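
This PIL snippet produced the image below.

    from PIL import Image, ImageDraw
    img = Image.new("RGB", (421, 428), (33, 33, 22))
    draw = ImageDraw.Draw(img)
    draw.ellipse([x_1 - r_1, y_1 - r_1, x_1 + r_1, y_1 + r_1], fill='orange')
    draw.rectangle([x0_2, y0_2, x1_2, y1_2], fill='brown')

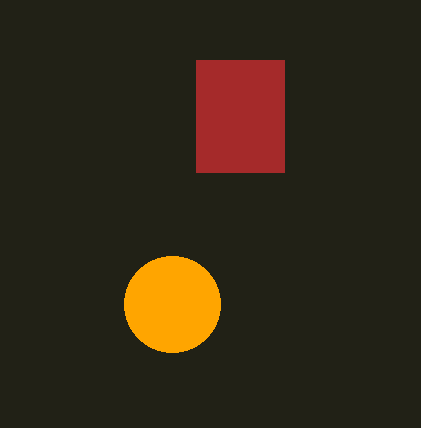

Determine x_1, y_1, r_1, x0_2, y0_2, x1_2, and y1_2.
x_1 = 172, y_1 = 304, r_1 = 48, x0_2 = 196, y0_2 = 60, x1_2 = 284, y1_2 = 172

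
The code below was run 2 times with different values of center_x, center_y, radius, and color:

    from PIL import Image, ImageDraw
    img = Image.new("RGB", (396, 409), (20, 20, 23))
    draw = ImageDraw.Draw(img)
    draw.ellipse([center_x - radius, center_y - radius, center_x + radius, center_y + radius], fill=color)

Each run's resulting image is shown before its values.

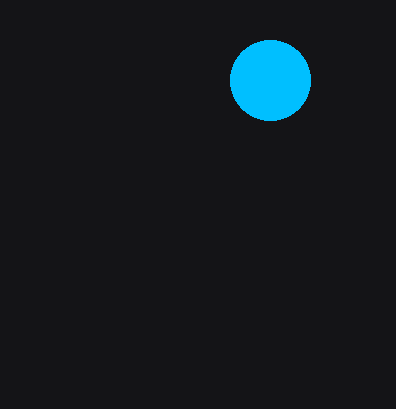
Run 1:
center_x = 270, center_y = 80, radius = 40, color = 'deepskyblue'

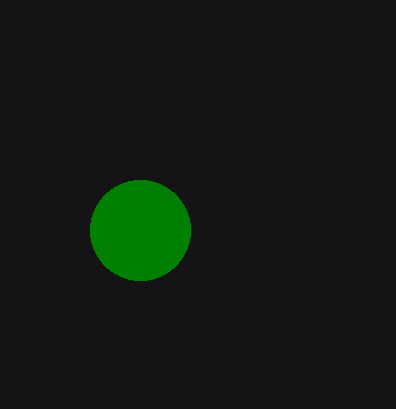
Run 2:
center_x = 140; center_y = 230; radius = 50; color = 'green'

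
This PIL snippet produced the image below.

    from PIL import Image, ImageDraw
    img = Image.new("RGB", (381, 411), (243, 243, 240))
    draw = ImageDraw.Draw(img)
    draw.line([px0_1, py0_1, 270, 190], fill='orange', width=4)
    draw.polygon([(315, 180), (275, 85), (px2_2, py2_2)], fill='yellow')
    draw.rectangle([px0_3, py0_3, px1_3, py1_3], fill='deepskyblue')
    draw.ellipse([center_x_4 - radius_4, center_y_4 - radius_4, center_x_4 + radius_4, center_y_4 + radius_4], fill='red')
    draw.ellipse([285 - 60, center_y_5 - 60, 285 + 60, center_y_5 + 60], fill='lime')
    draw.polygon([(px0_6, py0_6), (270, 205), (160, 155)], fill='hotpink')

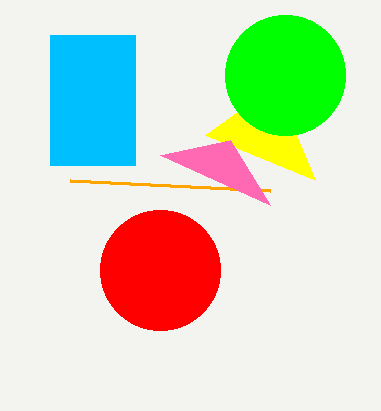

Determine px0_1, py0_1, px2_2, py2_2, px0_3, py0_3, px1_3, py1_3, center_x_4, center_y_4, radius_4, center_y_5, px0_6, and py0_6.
px0_1 = 70
py0_1 = 180
px2_2 = 205
py2_2 = 135
px0_3 = 50
py0_3 = 35
px1_3 = 135
py1_3 = 165
center_x_4 = 160
center_y_4 = 270
radius_4 = 60
center_y_5 = 75
px0_6 = 230
py0_6 = 140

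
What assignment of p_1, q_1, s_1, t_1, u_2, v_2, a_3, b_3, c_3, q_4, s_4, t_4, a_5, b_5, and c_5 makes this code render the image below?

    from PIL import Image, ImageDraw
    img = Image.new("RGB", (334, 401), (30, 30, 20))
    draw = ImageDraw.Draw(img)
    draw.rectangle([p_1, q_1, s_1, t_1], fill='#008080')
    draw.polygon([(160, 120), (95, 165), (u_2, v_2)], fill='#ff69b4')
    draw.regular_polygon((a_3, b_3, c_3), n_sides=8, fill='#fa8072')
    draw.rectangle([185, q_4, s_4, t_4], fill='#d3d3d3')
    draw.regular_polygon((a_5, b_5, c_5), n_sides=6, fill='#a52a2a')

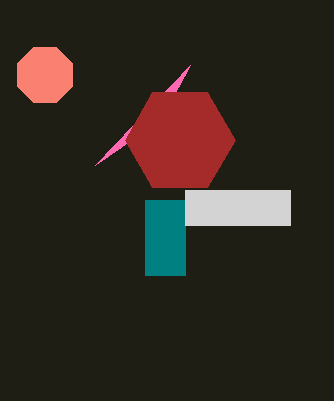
p_1 = 145
q_1 = 200
s_1 = 185
t_1 = 275
u_2 = 190
v_2 = 65
a_3 = 45
b_3 = 75
c_3 = 30
q_4 = 190
s_4 = 290
t_4 = 225
a_5 = 180
b_5 = 140
c_5 = 55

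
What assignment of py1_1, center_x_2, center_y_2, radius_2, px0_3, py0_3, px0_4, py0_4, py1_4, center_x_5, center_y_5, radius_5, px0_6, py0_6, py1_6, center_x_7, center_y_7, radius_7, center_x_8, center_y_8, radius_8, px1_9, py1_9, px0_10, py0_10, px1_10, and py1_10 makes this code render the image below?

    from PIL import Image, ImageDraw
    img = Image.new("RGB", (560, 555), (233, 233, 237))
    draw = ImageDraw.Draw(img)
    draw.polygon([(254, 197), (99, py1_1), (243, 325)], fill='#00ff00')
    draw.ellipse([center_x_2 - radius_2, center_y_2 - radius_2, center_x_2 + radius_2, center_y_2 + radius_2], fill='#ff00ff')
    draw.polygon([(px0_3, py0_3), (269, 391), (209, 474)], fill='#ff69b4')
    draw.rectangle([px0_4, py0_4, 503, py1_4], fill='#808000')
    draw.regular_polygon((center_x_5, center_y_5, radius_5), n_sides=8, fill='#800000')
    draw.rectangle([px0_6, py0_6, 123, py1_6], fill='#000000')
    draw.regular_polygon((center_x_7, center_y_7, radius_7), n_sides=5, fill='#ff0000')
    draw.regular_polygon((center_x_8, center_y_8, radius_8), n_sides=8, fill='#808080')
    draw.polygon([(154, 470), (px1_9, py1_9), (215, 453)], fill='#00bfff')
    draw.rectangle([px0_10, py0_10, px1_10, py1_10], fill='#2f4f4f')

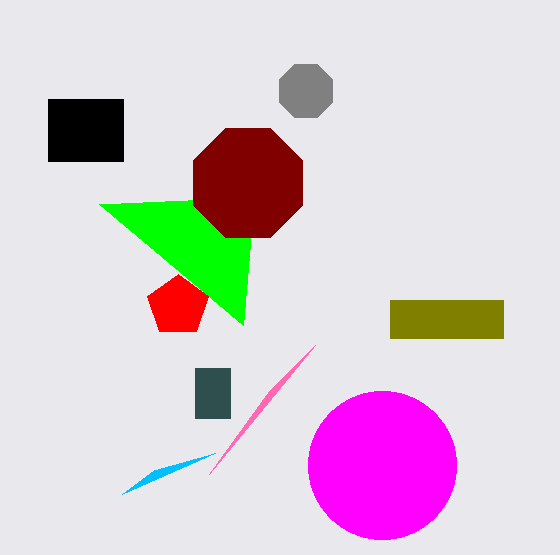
py1_1 = 204, center_x_2 = 382, center_y_2 = 465, radius_2 = 74, px0_3 = 315, py0_3 = 345, px0_4 = 390, py0_4 = 300, py1_4 = 338, center_x_5 = 248, center_y_5 = 183, radius_5 = 59, px0_6 = 48, py0_6 = 99, py1_6 = 161, center_x_7 = 178, center_y_7 = 306, radius_7 = 32, center_x_8 = 306, center_y_8 = 91, radius_8 = 29, px1_9 = 122, py1_9 = 494, px0_10 = 195, py0_10 = 368, px1_10 = 230, py1_10 = 418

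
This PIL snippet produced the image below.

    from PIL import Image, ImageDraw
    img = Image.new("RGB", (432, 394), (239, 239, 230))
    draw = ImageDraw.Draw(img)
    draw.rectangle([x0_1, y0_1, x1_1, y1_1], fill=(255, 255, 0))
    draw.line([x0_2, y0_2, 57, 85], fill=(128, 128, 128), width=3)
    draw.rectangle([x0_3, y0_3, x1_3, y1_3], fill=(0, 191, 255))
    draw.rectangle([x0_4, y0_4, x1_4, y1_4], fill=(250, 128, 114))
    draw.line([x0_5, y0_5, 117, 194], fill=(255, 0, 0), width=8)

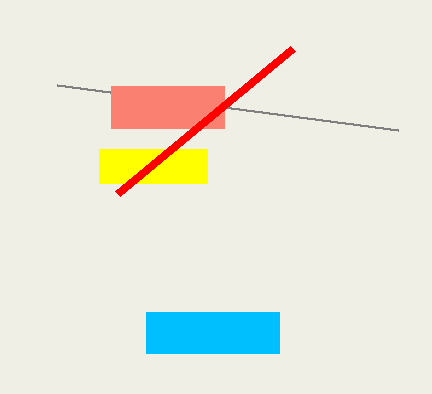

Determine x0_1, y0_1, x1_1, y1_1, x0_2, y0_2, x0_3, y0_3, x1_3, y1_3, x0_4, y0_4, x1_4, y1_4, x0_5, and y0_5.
x0_1 = 99, y0_1 = 149, x1_1 = 207, y1_1 = 183, x0_2 = 398, y0_2 = 130, x0_3 = 146, y0_3 = 312, x1_3 = 279, y1_3 = 353, x0_4 = 111, y0_4 = 86, x1_4 = 224, y1_4 = 128, x0_5 = 292, y0_5 = 49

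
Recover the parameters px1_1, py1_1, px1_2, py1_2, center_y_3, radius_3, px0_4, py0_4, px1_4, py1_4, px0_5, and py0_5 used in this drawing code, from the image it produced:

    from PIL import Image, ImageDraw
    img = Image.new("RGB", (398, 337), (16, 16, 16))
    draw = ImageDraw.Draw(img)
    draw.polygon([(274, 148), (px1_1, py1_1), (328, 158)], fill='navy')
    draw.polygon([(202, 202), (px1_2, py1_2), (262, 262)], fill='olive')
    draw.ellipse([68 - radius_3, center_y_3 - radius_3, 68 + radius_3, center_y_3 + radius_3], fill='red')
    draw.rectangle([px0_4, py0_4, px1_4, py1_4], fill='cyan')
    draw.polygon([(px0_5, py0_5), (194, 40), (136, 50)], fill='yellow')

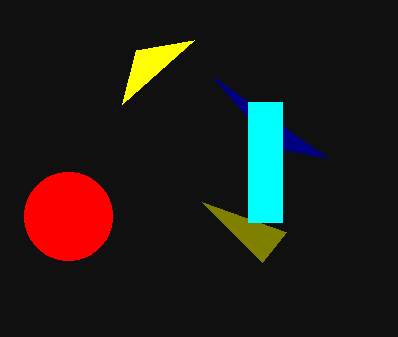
px1_1 = 212; py1_1 = 76; px1_2 = 286; py1_2 = 232; center_y_3 = 216; radius_3 = 44; px0_4 = 248; py0_4 = 102; px1_4 = 282; py1_4 = 222; px0_5 = 122; py0_5 = 104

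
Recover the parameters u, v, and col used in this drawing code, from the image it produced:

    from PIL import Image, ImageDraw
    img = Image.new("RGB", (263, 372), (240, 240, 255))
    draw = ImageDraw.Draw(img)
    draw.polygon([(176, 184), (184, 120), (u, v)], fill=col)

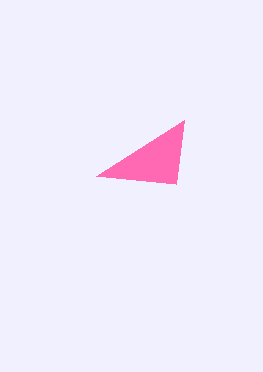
u = 96
v = 176
col = 'hotpink'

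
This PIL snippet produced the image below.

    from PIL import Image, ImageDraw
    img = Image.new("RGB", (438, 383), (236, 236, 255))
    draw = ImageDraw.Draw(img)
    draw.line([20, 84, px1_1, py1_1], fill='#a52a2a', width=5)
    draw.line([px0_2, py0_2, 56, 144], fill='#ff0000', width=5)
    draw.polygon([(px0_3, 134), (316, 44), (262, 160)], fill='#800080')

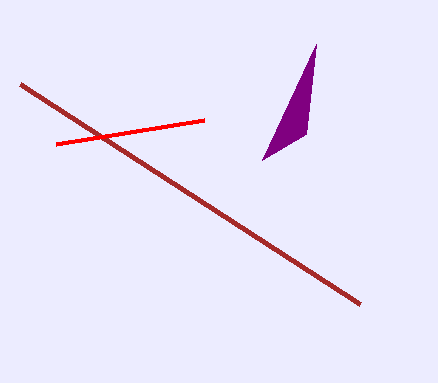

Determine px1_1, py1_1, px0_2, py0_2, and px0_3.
px1_1 = 360; py1_1 = 304; px0_2 = 204; py0_2 = 120; px0_3 = 306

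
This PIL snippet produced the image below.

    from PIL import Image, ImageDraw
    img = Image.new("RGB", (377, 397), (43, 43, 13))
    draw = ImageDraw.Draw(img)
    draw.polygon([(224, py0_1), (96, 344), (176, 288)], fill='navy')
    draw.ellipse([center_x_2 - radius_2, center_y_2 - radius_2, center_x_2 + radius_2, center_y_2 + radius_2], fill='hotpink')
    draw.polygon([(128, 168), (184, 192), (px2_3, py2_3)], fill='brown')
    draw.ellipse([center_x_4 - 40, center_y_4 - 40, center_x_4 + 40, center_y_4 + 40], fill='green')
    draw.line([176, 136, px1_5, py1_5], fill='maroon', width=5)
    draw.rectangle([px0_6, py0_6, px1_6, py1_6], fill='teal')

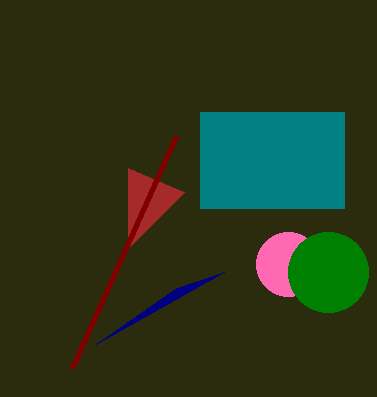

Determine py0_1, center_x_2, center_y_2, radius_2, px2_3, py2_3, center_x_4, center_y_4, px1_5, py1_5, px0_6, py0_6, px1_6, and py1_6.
py0_1 = 272; center_x_2 = 288; center_y_2 = 264; radius_2 = 32; px2_3 = 128; py2_3 = 248; center_x_4 = 328; center_y_4 = 272; px1_5 = 72; py1_5 = 368; px0_6 = 200; py0_6 = 112; px1_6 = 344; py1_6 = 208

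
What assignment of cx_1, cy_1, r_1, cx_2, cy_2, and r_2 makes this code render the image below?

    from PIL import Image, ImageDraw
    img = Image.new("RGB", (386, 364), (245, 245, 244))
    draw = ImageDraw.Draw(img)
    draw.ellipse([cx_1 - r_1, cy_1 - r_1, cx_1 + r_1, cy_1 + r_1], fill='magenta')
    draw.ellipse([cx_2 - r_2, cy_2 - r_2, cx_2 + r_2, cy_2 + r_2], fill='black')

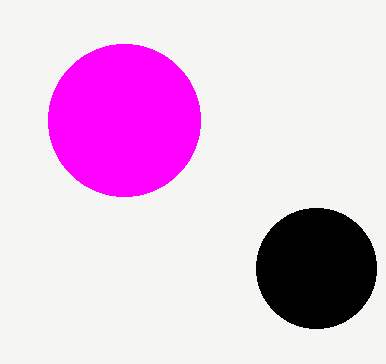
cx_1 = 124; cy_1 = 120; r_1 = 76; cx_2 = 316; cy_2 = 268; r_2 = 60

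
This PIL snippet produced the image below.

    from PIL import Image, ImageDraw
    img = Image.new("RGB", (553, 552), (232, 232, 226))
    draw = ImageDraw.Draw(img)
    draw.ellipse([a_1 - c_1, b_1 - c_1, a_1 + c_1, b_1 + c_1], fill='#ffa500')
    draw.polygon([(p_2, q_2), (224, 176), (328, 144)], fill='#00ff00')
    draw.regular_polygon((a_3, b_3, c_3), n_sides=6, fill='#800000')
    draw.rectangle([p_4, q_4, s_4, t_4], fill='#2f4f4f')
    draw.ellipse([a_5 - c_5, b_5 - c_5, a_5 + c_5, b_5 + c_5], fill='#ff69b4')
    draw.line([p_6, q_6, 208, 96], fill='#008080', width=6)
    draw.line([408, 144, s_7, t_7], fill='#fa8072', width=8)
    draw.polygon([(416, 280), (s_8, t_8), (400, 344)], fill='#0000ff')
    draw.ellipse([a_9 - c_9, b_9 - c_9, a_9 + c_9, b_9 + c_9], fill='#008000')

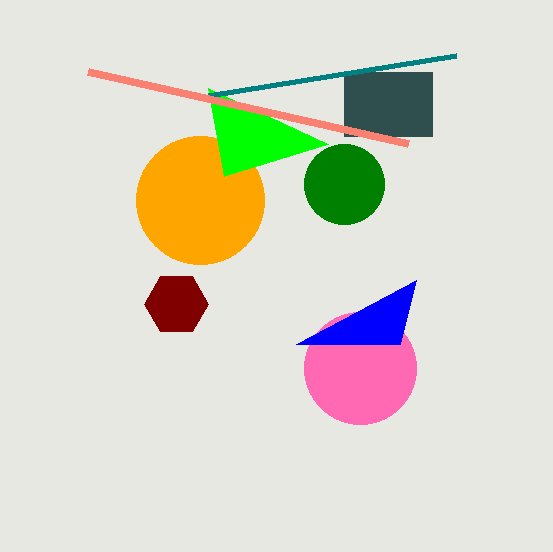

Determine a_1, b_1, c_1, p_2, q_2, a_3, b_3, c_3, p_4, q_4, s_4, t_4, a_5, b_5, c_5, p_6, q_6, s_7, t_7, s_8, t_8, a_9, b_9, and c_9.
a_1 = 200, b_1 = 200, c_1 = 64, p_2 = 208, q_2 = 88, a_3 = 176, b_3 = 304, c_3 = 32, p_4 = 344, q_4 = 72, s_4 = 432, t_4 = 136, a_5 = 360, b_5 = 368, c_5 = 56, p_6 = 456, q_6 = 56, s_7 = 88, t_7 = 72, s_8 = 296, t_8 = 344, a_9 = 344, b_9 = 184, c_9 = 40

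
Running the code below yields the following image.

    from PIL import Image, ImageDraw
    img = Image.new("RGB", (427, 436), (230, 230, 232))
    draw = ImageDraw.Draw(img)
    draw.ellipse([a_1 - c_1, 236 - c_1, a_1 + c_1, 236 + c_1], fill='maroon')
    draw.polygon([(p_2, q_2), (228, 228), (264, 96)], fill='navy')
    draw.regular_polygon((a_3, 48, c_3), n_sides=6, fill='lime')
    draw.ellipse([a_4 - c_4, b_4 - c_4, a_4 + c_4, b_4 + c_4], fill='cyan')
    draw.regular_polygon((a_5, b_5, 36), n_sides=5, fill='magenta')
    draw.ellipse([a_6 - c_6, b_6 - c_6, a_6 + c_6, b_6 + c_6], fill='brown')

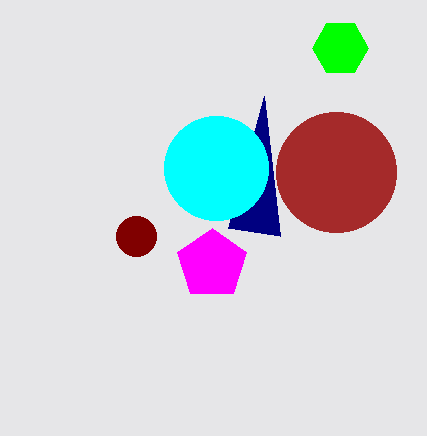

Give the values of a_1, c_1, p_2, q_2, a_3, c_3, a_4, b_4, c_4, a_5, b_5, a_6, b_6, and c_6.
a_1 = 136, c_1 = 20, p_2 = 280, q_2 = 236, a_3 = 340, c_3 = 28, a_4 = 216, b_4 = 168, c_4 = 52, a_5 = 212, b_5 = 264, a_6 = 336, b_6 = 172, c_6 = 60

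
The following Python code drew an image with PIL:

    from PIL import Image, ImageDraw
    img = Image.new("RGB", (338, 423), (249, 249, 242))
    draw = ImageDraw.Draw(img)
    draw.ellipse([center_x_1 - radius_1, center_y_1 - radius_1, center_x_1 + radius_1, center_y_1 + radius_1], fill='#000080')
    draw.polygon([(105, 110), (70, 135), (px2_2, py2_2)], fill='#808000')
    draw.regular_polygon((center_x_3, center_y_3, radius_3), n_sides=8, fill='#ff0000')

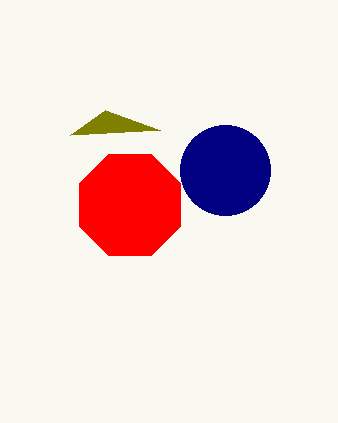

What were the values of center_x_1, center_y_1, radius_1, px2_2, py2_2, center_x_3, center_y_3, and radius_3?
center_x_1 = 225; center_y_1 = 170; radius_1 = 45; px2_2 = 160; py2_2 = 130; center_x_3 = 130; center_y_3 = 205; radius_3 = 55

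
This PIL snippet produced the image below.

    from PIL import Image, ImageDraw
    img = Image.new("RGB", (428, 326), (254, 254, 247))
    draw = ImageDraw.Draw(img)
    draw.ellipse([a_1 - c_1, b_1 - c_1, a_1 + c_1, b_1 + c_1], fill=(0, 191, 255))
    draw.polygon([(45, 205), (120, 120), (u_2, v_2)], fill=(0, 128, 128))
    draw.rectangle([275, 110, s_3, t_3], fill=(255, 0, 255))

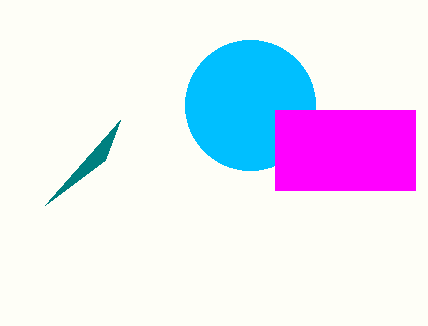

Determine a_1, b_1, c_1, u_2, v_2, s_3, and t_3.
a_1 = 250
b_1 = 105
c_1 = 65
u_2 = 105
v_2 = 160
s_3 = 415
t_3 = 190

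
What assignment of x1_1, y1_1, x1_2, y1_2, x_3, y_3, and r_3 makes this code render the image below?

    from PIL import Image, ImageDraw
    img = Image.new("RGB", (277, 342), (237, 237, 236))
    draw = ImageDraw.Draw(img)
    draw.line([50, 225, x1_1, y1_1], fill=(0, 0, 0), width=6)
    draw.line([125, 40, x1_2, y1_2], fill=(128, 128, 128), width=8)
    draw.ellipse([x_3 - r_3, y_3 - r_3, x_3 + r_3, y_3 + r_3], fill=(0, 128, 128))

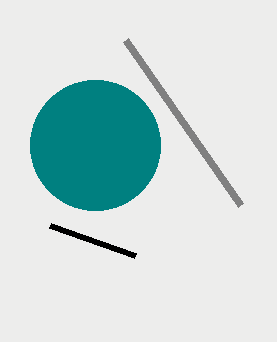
x1_1 = 135
y1_1 = 255
x1_2 = 240
y1_2 = 205
x_3 = 95
y_3 = 145
r_3 = 65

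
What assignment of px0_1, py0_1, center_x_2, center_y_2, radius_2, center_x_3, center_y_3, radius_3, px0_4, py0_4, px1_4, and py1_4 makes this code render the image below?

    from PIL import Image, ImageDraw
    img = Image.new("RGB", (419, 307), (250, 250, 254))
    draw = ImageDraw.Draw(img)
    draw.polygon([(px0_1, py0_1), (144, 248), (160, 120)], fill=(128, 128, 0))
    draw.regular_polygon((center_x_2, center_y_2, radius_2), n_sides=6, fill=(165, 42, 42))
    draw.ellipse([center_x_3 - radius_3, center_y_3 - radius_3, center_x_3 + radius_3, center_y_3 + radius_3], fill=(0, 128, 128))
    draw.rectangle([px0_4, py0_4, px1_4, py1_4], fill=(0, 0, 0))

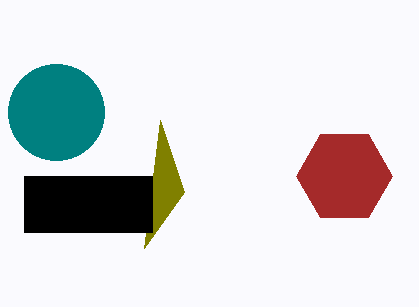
px0_1 = 184, py0_1 = 192, center_x_2 = 344, center_y_2 = 176, radius_2 = 48, center_x_3 = 56, center_y_3 = 112, radius_3 = 48, px0_4 = 24, py0_4 = 176, px1_4 = 152, py1_4 = 232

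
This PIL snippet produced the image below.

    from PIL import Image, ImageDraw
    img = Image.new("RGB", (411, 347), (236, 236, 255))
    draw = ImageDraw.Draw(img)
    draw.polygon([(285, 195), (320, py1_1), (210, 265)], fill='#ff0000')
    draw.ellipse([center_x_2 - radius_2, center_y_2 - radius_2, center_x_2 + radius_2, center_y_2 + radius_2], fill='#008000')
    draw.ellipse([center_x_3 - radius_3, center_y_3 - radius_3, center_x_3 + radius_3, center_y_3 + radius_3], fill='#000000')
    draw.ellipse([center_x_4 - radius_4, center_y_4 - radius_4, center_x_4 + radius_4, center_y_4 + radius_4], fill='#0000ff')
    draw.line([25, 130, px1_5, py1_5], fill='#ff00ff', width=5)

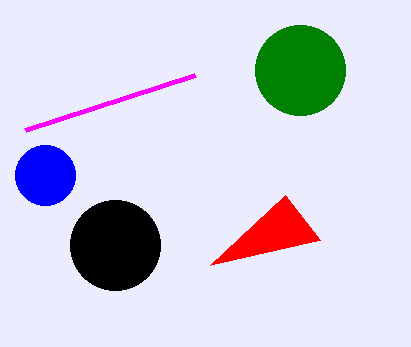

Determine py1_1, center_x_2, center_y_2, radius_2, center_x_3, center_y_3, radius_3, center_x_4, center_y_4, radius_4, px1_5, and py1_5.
py1_1 = 240
center_x_2 = 300
center_y_2 = 70
radius_2 = 45
center_x_3 = 115
center_y_3 = 245
radius_3 = 45
center_x_4 = 45
center_y_4 = 175
radius_4 = 30
px1_5 = 195
py1_5 = 75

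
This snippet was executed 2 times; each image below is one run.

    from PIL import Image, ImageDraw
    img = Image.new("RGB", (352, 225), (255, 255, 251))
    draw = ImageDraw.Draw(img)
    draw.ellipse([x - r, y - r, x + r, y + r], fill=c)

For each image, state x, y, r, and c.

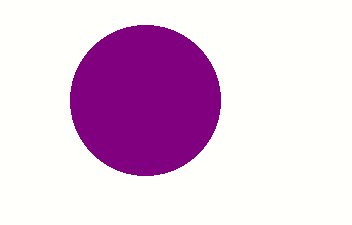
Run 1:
x = 145; y = 100; r = 75; c = 'purple'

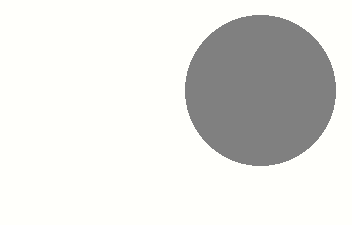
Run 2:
x = 260
y = 90
r = 75
c = 'gray'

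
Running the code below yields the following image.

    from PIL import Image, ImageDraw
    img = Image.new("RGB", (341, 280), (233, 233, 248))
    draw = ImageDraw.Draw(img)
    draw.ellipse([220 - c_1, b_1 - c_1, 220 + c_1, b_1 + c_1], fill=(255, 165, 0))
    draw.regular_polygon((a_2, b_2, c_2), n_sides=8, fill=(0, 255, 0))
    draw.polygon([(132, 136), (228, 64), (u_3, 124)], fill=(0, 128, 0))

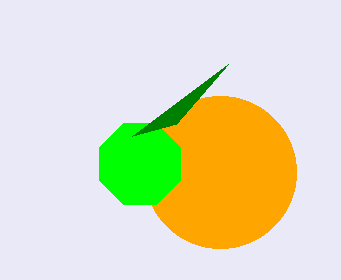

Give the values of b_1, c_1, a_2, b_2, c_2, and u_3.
b_1 = 172
c_1 = 76
a_2 = 140
b_2 = 164
c_2 = 44
u_3 = 176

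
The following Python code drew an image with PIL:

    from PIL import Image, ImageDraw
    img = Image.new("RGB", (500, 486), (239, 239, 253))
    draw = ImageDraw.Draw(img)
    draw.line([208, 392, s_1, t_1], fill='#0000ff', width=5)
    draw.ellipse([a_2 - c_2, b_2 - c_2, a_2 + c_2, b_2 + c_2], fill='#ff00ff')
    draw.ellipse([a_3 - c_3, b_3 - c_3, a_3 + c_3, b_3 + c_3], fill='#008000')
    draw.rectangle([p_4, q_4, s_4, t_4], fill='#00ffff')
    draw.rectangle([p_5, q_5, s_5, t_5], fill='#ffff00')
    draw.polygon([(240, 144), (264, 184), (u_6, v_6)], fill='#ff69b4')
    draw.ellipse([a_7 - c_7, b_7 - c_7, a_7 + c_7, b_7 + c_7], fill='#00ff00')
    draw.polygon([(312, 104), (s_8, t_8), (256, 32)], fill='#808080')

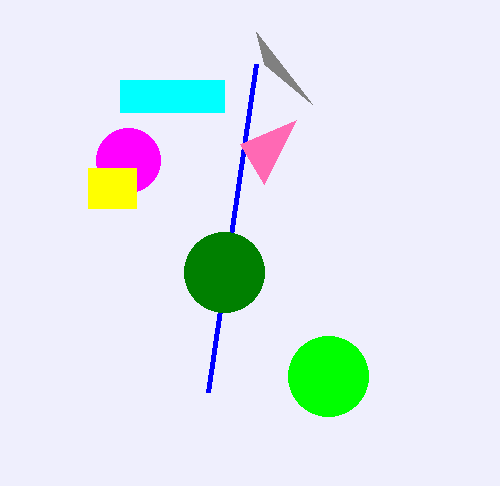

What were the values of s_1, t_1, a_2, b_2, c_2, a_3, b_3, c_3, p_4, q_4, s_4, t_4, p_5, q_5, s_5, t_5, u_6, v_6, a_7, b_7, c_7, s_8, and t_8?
s_1 = 256
t_1 = 64
a_2 = 128
b_2 = 160
c_2 = 32
a_3 = 224
b_3 = 272
c_3 = 40
p_4 = 120
q_4 = 80
s_4 = 224
t_4 = 112
p_5 = 88
q_5 = 168
s_5 = 136
t_5 = 208
u_6 = 296
v_6 = 120
a_7 = 328
b_7 = 376
c_7 = 40
s_8 = 264
t_8 = 64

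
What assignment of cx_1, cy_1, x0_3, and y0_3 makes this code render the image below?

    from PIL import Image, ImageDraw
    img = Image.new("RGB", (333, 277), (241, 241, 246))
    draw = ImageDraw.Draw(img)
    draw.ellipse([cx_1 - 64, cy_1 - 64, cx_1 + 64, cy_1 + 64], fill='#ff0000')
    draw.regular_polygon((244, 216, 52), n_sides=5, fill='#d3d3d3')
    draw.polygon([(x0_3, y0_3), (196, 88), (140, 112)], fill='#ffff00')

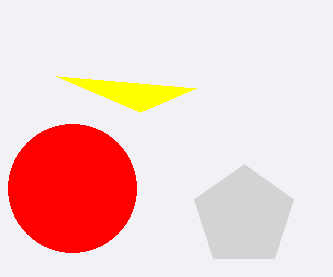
cx_1 = 72
cy_1 = 188
x0_3 = 56
y0_3 = 76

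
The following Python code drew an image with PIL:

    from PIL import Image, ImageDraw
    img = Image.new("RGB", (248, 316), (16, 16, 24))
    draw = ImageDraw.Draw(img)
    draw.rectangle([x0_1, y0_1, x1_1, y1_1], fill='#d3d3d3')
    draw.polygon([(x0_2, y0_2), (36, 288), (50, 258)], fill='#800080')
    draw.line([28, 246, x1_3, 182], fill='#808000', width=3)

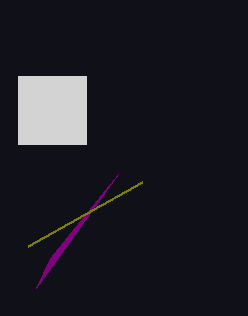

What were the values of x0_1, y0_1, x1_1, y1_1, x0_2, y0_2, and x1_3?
x0_1 = 18; y0_1 = 76; x1_1 = 86; y1_1 = 144; x0_2 = 118; y0_2 = 174; x1_3 = 142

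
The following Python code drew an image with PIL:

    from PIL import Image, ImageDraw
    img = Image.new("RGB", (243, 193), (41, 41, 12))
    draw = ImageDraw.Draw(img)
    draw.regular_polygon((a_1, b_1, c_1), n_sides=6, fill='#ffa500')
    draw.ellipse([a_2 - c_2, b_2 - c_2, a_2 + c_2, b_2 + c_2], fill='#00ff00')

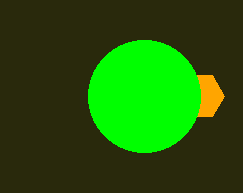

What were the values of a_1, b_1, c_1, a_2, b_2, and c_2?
a_1 = 200
b_1 = 96
c_1 = 24
a_2 = 144
b_2 = 96
c_2 = 56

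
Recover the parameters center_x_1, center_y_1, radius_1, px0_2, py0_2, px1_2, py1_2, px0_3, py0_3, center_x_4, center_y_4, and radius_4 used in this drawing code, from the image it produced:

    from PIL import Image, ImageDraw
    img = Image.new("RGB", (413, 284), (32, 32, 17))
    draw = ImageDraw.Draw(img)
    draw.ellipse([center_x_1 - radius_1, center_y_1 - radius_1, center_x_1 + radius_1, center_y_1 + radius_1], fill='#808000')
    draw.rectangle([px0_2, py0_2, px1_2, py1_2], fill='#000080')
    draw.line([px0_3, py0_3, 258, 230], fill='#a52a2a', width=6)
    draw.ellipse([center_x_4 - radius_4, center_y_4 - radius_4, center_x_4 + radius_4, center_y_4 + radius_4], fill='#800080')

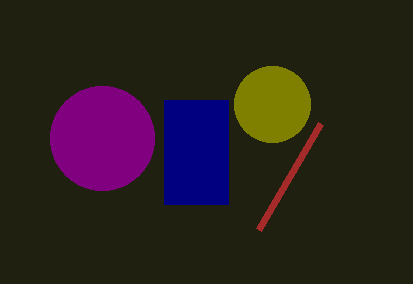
center_x_1 = 272; center_y_1 = 104; radius_1 = 38; px0_2 = 164; py0_2 = 100; px1_2 = 228; py1_2 = 204; px0_3 = 320; py0_3 = 124; center_x_4 = 102; center_y_4 = 138; radius_4 = 52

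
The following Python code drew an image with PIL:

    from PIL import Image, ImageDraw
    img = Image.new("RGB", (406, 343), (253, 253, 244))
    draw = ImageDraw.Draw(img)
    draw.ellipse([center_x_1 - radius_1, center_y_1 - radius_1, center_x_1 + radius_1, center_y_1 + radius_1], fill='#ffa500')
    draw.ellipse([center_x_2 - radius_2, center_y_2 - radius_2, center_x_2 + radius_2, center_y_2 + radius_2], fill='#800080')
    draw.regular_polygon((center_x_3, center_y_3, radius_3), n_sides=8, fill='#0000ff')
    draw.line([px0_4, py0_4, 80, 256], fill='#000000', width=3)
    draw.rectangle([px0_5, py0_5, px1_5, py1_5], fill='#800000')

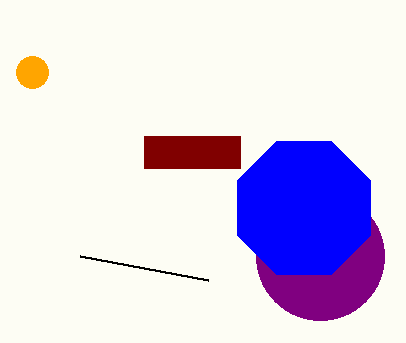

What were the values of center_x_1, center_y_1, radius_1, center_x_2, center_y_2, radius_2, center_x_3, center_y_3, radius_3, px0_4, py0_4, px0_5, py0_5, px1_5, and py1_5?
center_x_1 = 32; center_y_1 = 72; radius_1 = 16; center_x_2 = 320; center_y_2 = 256; radius_2 = 64; center_x_3 = 304; center_y_3 = 208; radius_3 = 72; px0_4 = 208; py0_4 = 280; px0_5 = 144; py0_5 = 136; px1_5 = 240; py1_5 = 168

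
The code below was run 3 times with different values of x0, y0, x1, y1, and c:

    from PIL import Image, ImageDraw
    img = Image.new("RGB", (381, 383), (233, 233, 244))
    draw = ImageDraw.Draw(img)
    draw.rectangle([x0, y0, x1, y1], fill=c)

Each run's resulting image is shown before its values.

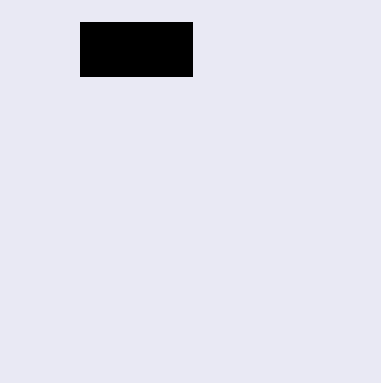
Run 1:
x0 = 80; y0 = 22; x1 = 192; y1 = 76; c = 'black'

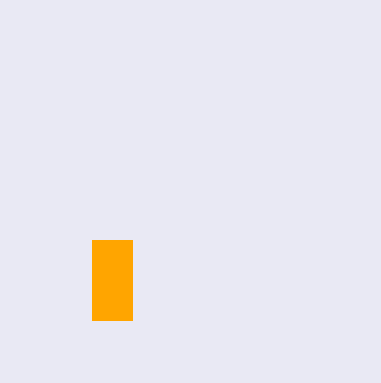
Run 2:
x0 = 92
y0 = 240
x1 = 132
y1 = 320
c = 'orange'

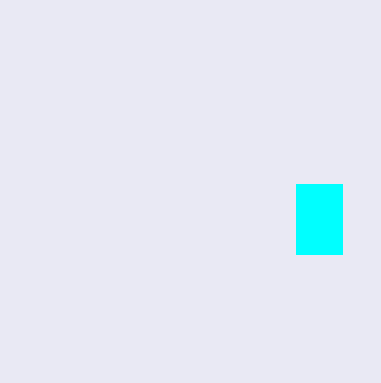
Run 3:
x0 = 296
y0 = 184
x1 = 342
y1 = 254
c = 'cyan'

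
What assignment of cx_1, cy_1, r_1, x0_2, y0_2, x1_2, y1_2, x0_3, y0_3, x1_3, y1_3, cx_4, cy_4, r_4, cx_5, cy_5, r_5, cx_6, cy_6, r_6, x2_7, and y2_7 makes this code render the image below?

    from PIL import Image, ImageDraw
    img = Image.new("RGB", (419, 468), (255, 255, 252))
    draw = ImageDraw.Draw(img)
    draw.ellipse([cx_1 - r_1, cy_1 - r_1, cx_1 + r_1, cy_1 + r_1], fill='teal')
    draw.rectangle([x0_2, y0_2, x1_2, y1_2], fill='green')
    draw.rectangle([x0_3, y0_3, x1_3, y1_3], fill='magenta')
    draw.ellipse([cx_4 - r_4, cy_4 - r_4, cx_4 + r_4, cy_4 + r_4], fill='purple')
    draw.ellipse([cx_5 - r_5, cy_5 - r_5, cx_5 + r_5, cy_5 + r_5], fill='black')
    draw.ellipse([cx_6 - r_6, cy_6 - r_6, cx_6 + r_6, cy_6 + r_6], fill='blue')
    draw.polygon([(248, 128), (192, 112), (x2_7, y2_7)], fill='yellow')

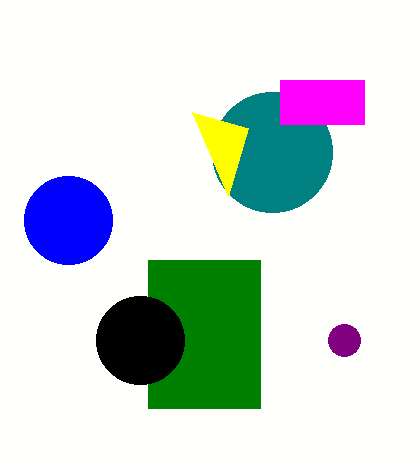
cx_1 = 272; cy_1 = 152; r_1 = 60; x0_2 = 148; y0_2 = 260; x1_2 = 260; y1_2 = 408; x0_3 = 280; y0_3 = 80; x1_3 = 364; y1_3 = 124; cx_4 = 344; cy_4 = 340; r_4 = 16; cx_5 = 140; cy_5 = 340; r_5 = 44; cx_6 = 68; cy_6 = 220; r_6 = 44; x2_7 = 228; y2_7 = 196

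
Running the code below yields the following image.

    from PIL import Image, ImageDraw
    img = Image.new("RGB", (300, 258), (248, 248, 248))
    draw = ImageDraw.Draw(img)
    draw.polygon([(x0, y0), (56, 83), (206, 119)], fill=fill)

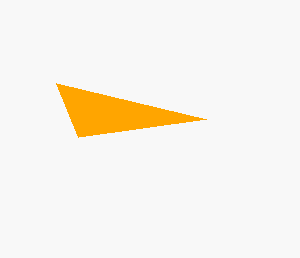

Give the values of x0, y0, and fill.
x0 = 78, y0 = 137, fill = 'orange'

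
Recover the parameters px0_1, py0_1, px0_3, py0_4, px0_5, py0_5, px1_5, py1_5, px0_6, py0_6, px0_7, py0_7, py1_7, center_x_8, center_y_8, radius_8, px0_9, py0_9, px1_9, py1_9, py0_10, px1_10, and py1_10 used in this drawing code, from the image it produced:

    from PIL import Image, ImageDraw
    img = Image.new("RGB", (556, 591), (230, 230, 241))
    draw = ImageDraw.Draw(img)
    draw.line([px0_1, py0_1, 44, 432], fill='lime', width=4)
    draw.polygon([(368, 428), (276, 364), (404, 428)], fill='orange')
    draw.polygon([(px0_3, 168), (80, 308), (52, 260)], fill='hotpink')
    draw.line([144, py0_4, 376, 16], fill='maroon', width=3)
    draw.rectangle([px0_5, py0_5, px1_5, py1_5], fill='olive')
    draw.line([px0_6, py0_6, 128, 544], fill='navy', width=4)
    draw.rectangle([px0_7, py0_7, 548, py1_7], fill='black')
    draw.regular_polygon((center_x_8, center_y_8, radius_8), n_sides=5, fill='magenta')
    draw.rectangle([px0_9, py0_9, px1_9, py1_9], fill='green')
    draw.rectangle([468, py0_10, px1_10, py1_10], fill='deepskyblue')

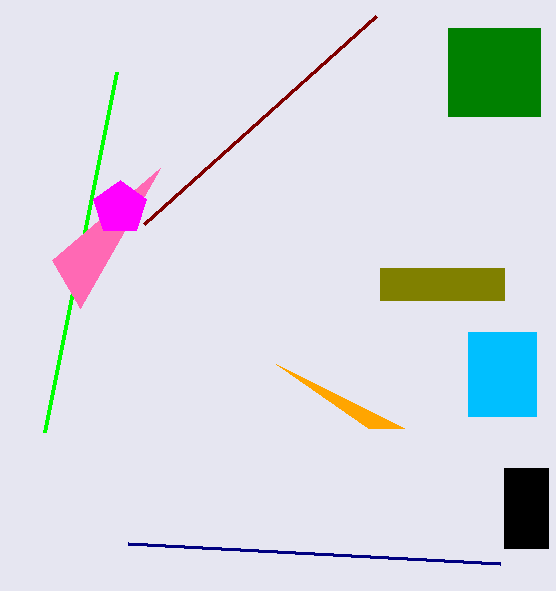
px0_1 = 116, py0_1 = 72, px0_3 = 160, py0_4 = 224, px0_5 = 380, py0_5 = 268, px1_5 = 504, py1_5 = 300, px0_6 = 500, py0_6 = 564, px0_7 = 504, py0_7 = 468, py1_7 = 548, center_x_8 = 120, center_y_8 = 208, radius_8 = 28, px0_9 = 448, py0_9 = 28, px1_9 = 540, py1_9 = 116, py0_10 = 332, px1_10 = 536, py1_10 = 416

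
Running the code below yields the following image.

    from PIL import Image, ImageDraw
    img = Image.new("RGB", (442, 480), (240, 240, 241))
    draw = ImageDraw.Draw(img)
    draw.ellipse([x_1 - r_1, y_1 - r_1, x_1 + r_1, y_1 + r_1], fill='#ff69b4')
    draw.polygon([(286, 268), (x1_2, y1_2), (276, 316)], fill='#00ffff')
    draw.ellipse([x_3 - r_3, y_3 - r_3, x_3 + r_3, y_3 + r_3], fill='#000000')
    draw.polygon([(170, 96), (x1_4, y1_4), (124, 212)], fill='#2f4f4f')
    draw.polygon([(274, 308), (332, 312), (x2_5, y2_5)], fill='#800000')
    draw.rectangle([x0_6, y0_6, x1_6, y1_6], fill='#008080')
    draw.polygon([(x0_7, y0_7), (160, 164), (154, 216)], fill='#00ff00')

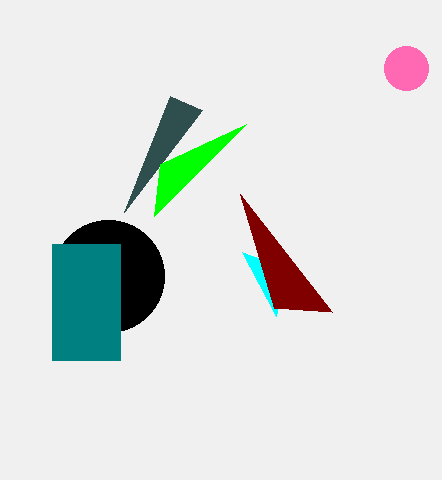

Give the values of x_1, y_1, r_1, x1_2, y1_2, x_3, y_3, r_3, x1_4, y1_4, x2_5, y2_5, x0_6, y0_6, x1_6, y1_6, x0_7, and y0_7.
x_1 = 406
y_1 = 68
r_1 = 22
x1_2 = 242
y1_2 = 252
x_3 = 108
y_3 = 276
r_3 = 56
x1_4 = 202
y1_4 = 110
x2_5 = 240
y2_5 = 194
x0_6 = 52
y0_6 = 244
x1_6 = 120
y1_6 = 360
x0_7 = 246
y0_7 = 124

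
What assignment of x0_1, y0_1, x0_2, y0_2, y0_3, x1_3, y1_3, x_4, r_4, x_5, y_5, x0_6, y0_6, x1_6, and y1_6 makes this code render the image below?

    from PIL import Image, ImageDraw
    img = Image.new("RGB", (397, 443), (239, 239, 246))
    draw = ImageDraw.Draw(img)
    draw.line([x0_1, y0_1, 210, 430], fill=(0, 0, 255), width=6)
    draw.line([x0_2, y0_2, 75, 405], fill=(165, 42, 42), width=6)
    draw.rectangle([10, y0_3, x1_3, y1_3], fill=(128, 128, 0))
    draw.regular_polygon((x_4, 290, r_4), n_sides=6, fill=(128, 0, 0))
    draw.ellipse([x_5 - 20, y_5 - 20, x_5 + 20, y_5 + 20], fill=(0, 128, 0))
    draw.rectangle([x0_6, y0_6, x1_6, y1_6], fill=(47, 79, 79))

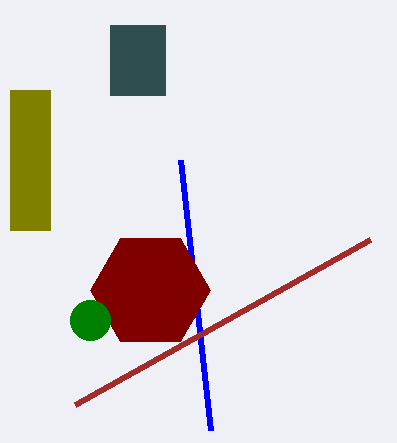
x0_1 = 180; y0_1 = 160; x0_2 = 370; y0_2 = 240; y0_3 = 90; x1_3 = 50; y1_3 = 230; x_4 = 150; r_4 = 60; x_5 = 90; y_5 = 320; x0_6 = 110; y0_6 = 25; x1_6 = 165; y1_6 = 95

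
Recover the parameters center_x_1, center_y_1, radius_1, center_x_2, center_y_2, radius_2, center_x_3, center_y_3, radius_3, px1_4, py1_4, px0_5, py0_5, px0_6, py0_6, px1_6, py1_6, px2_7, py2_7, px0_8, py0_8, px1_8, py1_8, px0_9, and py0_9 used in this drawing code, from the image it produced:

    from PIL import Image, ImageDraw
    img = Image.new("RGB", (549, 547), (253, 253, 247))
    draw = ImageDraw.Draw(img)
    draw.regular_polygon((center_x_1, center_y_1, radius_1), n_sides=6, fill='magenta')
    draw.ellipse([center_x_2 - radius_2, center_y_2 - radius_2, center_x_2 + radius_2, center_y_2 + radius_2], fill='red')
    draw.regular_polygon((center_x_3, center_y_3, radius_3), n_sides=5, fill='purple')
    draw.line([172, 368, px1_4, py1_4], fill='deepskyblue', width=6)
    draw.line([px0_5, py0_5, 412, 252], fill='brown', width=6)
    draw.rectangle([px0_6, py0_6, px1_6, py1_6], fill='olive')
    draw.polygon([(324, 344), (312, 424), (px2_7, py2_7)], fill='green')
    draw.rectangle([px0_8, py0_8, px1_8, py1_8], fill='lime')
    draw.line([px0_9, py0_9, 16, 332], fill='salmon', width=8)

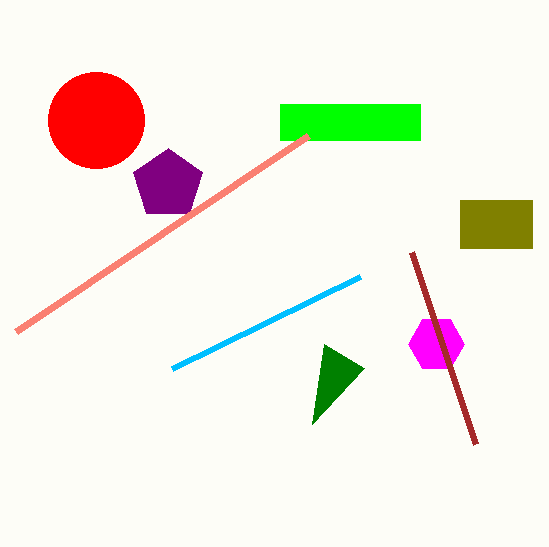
center_x_1 = 436
center_y_1 = 344
radius_1 = 28
center_x_2 = 96
center_y_2 = 120
radius_2 = 48
center_x_3 = 168
center_y_3 = 184
radius_3 = 36
px1_4 = 360
py1_4 = 276
px0_5 = 476
py0_5 = 444
px0_6 = 460
py0_6 = 200
px1_6 = 532
py1_6 = 248
px2_7 = 364
py2_7 = 368
px0_8 = 280
py0_8 = 104
px1_8 = 420
py1_8 = 140
px0_9 = 308
py0_9 = 136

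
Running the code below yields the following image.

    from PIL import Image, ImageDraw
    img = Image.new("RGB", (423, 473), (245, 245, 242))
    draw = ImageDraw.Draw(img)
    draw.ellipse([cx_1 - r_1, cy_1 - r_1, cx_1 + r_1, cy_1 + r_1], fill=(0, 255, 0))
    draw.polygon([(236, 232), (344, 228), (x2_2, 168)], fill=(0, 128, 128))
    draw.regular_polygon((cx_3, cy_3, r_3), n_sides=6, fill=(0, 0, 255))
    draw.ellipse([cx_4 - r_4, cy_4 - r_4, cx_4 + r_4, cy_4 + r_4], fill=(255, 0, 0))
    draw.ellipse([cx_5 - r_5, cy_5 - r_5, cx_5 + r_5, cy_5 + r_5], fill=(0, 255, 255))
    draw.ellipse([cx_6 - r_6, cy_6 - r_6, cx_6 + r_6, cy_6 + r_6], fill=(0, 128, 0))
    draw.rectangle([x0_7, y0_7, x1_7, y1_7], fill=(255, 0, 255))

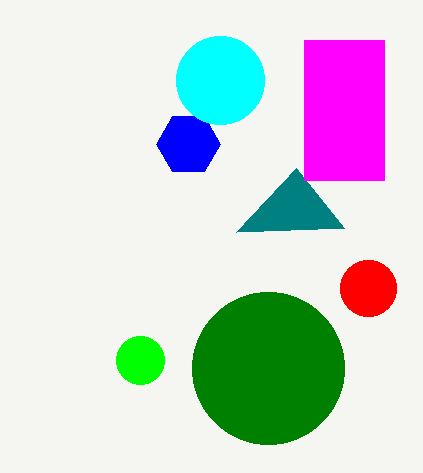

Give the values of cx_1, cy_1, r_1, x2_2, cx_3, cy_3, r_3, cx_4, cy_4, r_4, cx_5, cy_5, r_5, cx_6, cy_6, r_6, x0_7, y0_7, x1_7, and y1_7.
cx_1 = 140; cy_1 = 360; r_1 = 24; x2_2 = 296; cx_3 = 188; cy_3 = 144; r_3 = 32; cx_4 = 368; cy_4 = 288; r_4 = 28; cx_5 = 220; cy_5 = 80; r_5 = 44; cx_6 = 268; cy_6 = 368; r_6 = 76; x0_7 = 304; y0_7 = 40; x1_7 = 384; y1_7 = 180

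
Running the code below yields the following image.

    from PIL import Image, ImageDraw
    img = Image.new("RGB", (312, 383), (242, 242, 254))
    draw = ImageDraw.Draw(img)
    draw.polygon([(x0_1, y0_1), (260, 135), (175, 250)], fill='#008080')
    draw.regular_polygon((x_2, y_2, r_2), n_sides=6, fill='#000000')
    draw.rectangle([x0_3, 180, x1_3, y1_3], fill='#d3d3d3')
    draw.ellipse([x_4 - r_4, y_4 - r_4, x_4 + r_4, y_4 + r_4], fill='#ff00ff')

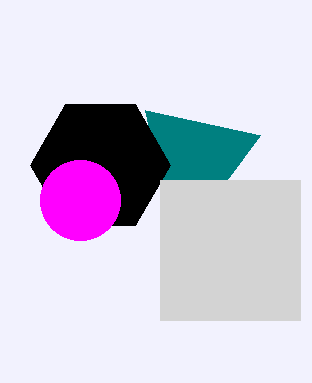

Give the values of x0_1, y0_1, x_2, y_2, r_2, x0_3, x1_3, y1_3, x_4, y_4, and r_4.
x0_1 = 145
y0_1 = 110
x_2 = 100
y_2 = 165
r_2 = 70
x0_3 = 160
x1_3 = 300
y1_3 = 320
x_4 = 80
y_4 = 200
r_4 = 40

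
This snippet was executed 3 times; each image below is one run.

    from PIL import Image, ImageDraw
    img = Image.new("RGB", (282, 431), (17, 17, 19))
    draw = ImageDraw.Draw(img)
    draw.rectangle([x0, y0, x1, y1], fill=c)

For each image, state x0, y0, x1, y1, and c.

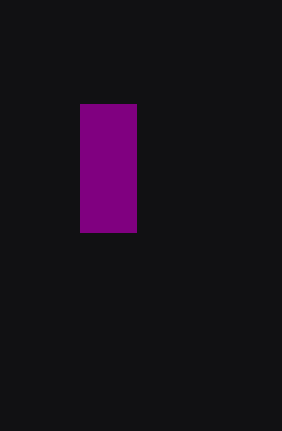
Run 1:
x0 = 80, y0 = 104, x1 = 136, y1 = 232, c = 'purple'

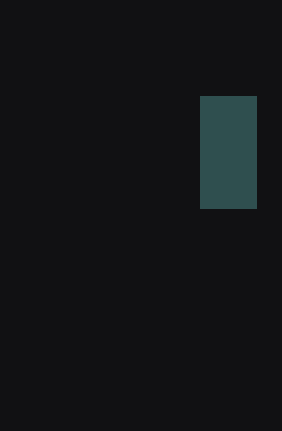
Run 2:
x0 = 200
y0 = 96
x1 = 256
y1 = 208
c = 'darkslategray'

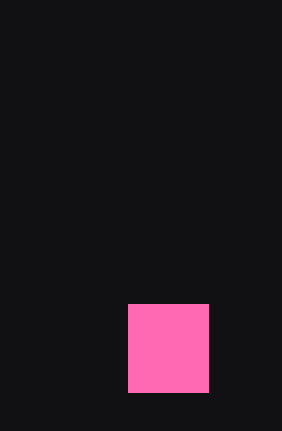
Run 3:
x0 = 128
y0 = 304
x1 = 208
y1 = 392
c = 'hotpink'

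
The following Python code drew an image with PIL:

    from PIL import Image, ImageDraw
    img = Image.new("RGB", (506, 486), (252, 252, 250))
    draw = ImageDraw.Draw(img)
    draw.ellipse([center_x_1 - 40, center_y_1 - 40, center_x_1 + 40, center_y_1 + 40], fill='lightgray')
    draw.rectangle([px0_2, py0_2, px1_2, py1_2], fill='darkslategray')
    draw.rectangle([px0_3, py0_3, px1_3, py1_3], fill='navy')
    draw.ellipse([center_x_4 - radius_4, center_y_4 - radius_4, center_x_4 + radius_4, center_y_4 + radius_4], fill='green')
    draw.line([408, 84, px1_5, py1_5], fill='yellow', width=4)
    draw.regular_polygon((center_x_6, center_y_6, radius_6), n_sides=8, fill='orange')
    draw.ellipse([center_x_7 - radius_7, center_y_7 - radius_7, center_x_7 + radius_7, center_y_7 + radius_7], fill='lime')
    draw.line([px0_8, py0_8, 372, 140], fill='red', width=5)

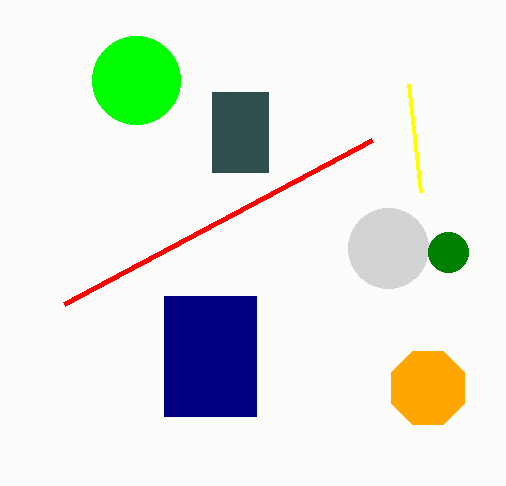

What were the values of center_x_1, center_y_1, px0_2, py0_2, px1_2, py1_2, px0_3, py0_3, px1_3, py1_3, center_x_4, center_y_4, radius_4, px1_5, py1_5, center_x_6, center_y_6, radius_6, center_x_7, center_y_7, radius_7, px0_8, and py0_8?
center_x_1 = 388
center_y_1 = 248
px0_2 = 212
py0_2 = 92
px1_2 = 268
py1_2 = 172
px0_3 = 164
py0_3 = 296
px1_3 = 256
py1_3 = 416
center_x_4 = 448
center_y_4 = 252
radius_4 = 20
px1_5 = 420
py1_5 = 192
center_x_6 = 428
center_y_6 = 388
radius_6 = 40
center_x_7 = 136
center_y_7 = 80
radius_7 = 44
px0_8 = 64
py0_8 = 304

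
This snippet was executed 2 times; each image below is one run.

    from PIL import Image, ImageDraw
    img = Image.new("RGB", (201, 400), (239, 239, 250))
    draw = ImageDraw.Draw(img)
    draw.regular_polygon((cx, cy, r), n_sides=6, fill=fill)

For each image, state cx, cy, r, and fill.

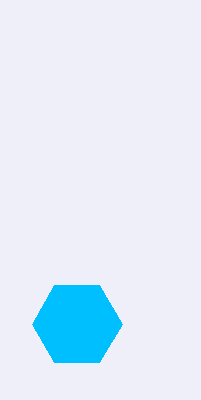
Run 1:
cx = 77; cy = 324; r = 45; fill = 'deepskyblue'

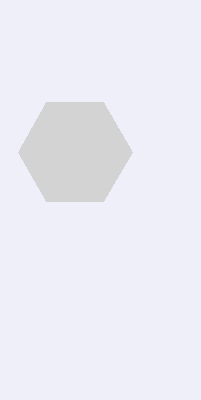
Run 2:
cx = 75; cy = 152; r = 57; fill = 'lightgray'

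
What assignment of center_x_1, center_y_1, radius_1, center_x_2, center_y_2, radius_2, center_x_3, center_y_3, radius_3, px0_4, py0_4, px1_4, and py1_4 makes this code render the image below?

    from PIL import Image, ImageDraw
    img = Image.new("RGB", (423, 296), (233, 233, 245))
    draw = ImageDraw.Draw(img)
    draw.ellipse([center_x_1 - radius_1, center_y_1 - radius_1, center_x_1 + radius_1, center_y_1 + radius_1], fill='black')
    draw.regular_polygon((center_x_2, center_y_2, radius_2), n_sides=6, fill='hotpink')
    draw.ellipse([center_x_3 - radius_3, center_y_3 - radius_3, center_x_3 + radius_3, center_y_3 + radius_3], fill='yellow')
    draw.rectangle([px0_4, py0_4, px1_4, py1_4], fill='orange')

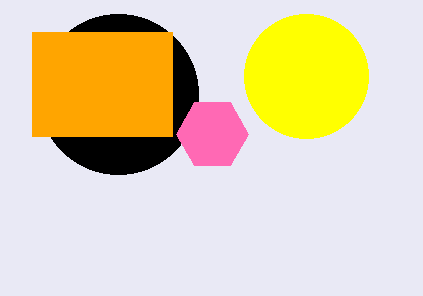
center_x_1 = 118, center_y_1 = 94, radius_1 = 80, center_x_2 = 212, center_y_2 = 134, radius_2 = 36, center_x_3 = 306, center_y_3 = 76, radius_3 = 62, px0_4 = 32, py0_4 = 32, px1_4 = 172, py1_4 = 136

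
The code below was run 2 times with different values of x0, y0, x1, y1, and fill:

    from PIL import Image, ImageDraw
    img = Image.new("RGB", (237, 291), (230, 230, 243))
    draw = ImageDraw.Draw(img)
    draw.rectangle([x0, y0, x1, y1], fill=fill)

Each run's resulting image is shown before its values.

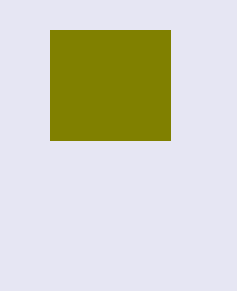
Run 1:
x0 = 50; y0 = 30; x1 = 170; y1 = 140; fill = 'olive'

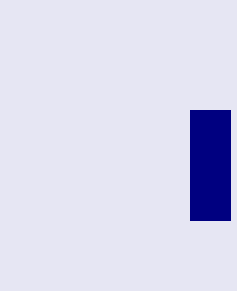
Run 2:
x0 = 190; y0 = 110; x1 = 230; y1 = 220; fill = 'navy'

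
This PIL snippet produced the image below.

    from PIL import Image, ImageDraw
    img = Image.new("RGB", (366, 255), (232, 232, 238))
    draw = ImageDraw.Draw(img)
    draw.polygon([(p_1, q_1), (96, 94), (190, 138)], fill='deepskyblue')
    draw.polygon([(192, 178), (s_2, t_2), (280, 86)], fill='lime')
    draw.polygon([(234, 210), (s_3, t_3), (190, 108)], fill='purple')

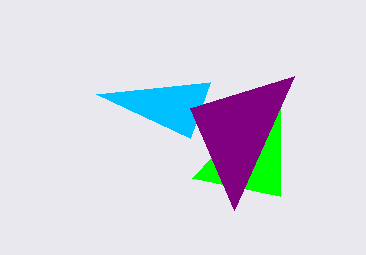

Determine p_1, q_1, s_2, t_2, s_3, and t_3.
p_1 = 210
q_1 = 82
s_2 = 280
t_2 = 196
s_3 = 294
t_3 = 76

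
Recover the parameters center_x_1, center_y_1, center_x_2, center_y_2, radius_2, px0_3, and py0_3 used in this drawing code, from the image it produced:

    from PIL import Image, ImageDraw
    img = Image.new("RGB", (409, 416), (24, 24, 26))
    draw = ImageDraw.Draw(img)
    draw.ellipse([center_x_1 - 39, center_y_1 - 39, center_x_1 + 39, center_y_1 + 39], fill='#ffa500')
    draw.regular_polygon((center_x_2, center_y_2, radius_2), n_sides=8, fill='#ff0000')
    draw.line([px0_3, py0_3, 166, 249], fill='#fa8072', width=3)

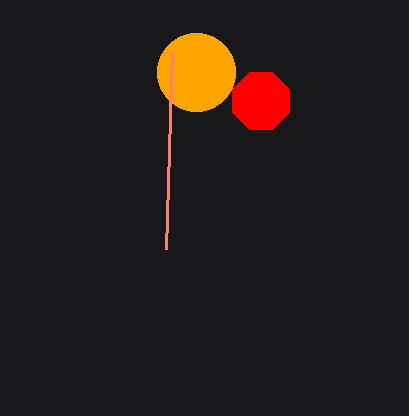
center_x_1 = 196
center_y_1 = 72
center_x_2 = 261
center_y_2 = 101
radius_2 = 31
px0_3 = 172
py0_3 = 51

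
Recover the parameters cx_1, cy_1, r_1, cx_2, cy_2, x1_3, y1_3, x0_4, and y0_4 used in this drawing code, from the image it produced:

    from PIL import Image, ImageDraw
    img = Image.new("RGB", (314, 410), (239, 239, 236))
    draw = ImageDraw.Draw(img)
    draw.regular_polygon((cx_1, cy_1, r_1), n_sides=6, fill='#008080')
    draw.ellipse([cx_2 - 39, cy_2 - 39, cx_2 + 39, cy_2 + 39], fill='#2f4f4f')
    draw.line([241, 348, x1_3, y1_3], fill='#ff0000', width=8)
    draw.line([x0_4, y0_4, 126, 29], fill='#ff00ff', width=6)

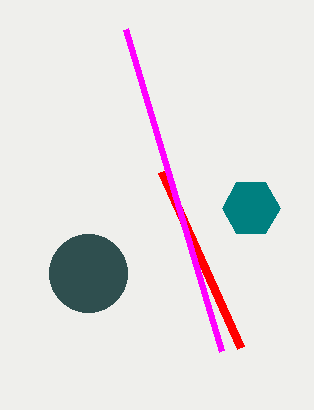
cx_1 = 251
cy_1 = 208
r_1 = 29
cx_2 = 88
cy_2 = 273
x1_3 = 162
y1_3 = 172
x0_4 = 222
y0_4 = 351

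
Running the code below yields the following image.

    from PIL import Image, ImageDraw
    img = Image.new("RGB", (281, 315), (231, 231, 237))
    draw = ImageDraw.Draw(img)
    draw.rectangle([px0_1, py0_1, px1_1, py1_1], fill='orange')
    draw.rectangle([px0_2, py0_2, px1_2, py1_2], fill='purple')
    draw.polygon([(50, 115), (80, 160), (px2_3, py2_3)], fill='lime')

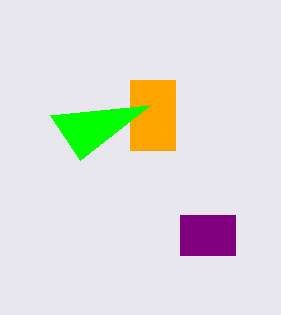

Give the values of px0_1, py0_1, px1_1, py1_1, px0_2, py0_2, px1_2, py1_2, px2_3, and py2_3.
px0_1 = 130, py0_1 = 80, px1_1 = 175, py1_1 = 150, px0_2 = 180, py0_2 = 215, px1_2 = 235, py1_2 = 255, px2_3 = 150, py2_3 = 105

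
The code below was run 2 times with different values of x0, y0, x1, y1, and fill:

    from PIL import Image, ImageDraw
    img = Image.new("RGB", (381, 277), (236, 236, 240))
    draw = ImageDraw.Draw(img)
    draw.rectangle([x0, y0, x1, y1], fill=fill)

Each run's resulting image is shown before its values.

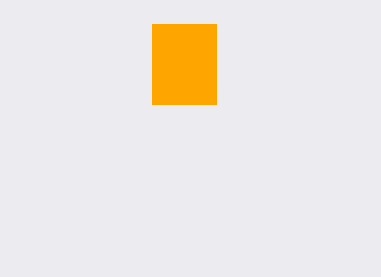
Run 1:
x0 = 152
y0 = 24
x1 = 216
y1 = 104
fill = 'orange'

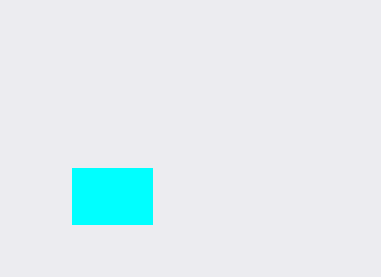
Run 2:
x0 = 72
y0 = 168
x1 = 152
y1 = 224
fill = 'cyan'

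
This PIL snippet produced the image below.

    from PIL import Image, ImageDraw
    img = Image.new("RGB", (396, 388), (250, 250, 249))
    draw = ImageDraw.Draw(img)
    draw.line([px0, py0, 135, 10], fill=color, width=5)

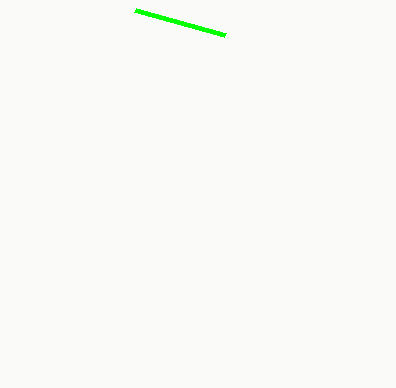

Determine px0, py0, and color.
px0 = 225, py0 = 35, color = 'lime'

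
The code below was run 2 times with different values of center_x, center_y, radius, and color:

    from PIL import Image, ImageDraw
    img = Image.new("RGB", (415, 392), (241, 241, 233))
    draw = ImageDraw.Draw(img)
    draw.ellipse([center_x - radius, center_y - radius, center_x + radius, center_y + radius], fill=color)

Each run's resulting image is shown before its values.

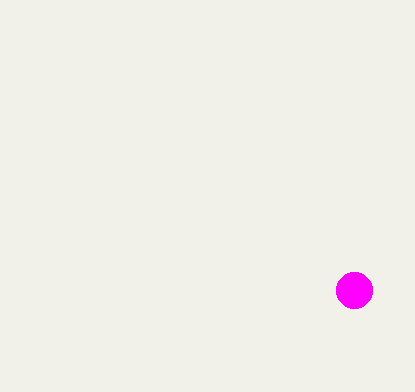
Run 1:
center_x = 354; center_y = 290; radius = 18; color = 'magenta'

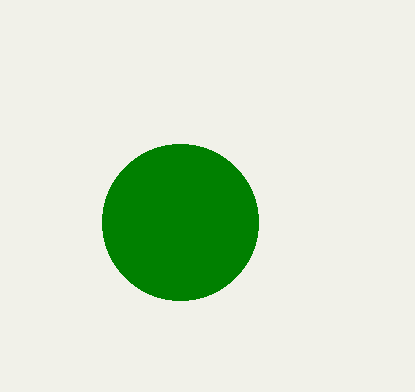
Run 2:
center_x = 180, center_y = 222, radius = 78, color = 'green'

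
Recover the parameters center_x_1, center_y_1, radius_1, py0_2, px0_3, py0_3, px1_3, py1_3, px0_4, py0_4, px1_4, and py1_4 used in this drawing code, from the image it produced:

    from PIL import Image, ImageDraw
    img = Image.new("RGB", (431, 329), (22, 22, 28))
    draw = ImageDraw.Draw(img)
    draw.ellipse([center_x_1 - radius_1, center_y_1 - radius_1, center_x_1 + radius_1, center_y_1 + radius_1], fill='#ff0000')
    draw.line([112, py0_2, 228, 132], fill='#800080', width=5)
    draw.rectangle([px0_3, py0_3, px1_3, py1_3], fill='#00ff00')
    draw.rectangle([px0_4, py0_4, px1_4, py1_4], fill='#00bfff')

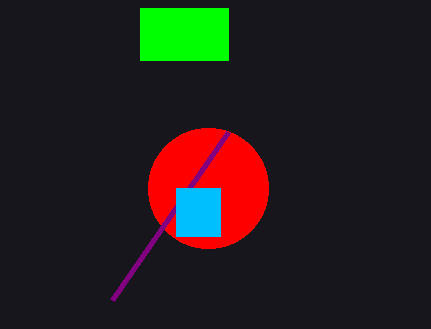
center_x_1 = 208; center_y_1 = 188; radius_1 = 60; py0_2 = 300; px0_3 = 140; py0_3 = 8; px1_3 = 228; py1_3 = 60; px0_4 = 176; py0_4 = 188; px1_4 = 220; py1_4 = 236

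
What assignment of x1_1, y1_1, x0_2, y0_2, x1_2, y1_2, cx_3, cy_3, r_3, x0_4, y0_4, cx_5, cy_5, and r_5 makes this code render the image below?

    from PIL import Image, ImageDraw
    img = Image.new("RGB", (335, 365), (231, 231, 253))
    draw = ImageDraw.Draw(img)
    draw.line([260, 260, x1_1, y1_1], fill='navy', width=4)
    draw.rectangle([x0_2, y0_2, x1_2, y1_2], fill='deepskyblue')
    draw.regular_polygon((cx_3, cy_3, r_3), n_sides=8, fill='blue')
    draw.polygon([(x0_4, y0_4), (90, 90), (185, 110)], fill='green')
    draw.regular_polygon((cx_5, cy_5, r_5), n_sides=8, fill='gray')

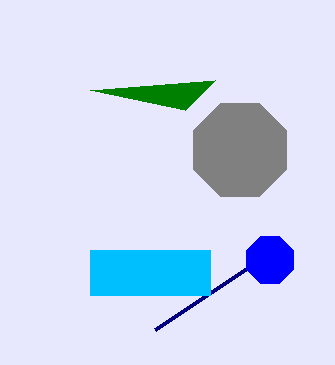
x1_1 = 155, y1_1 = 330, x0_2 = 90, y0_2 = 250, x1_2 = 210, y1_2 = 295, cx_3 = 270, cy_3 = 260, r_3 = 25, x0_4 = 215, y0_4 = 80, cx_5 = 240, cy_5 = 150, r_5 = 50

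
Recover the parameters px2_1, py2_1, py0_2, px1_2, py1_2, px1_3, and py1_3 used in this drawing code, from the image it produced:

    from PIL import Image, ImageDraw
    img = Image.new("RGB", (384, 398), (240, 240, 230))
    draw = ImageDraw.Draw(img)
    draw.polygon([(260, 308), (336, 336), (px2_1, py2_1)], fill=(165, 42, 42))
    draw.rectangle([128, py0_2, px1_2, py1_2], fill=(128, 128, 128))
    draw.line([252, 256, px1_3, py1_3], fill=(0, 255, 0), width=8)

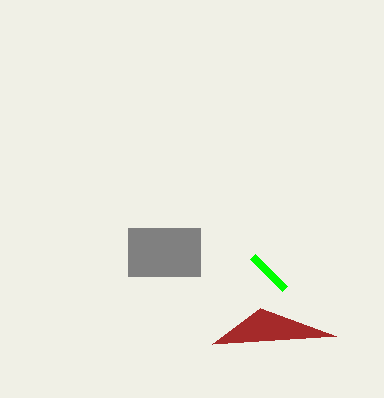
px2_1 = 212; py2_1 = 344; py0_2 = 228; px1_2 = 200; py1_2 = 276; px1_3 = 284; py1_3 = 288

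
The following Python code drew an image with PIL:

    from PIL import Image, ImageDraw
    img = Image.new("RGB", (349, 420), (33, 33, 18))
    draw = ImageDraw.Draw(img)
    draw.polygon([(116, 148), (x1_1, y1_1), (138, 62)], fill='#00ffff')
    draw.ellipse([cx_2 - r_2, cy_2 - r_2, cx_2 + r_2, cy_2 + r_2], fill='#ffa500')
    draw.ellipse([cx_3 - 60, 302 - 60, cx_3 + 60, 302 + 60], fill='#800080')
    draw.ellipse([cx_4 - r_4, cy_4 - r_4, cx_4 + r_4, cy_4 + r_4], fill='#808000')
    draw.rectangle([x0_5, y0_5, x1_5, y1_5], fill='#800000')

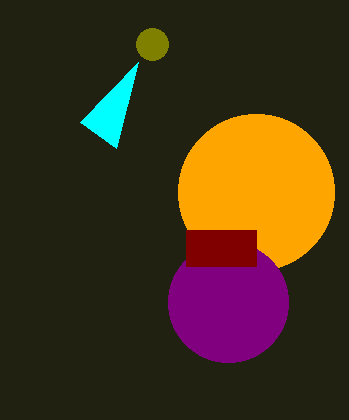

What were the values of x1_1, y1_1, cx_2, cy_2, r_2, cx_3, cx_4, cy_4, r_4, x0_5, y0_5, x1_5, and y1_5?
x1_1 = 80; y1_1 = 122; cx_2 = 256; cy_2 = 192; r_2 = 78; cx_3 = 228; cx_4 = 152; cy_4 = 44; r_4 = 16; x0_5 = 186; y0_5 = 230; x1_5 = 256; y1_5 = 266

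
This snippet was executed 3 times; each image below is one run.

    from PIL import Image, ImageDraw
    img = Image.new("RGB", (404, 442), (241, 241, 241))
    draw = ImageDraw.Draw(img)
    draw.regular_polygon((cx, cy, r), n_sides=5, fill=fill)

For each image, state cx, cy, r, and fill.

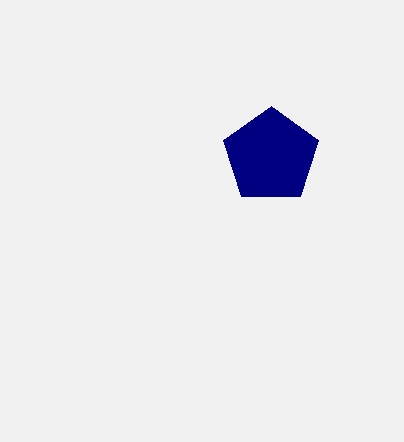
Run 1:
cx = 271; cy = 156; r = 50; fill = 'navy'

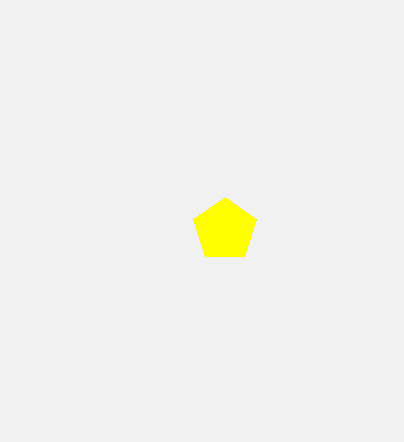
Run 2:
cx = 225, cy = 230, r = 33, fill = 'yellow'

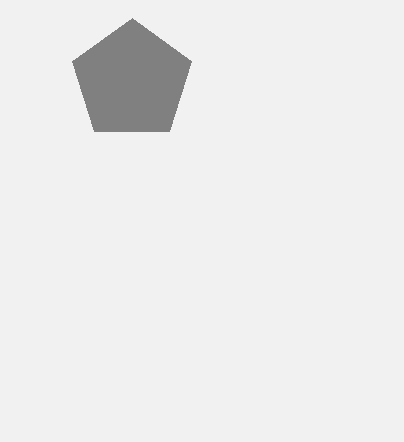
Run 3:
cx = 132; cy = 81; r = 63; fill = 'gray'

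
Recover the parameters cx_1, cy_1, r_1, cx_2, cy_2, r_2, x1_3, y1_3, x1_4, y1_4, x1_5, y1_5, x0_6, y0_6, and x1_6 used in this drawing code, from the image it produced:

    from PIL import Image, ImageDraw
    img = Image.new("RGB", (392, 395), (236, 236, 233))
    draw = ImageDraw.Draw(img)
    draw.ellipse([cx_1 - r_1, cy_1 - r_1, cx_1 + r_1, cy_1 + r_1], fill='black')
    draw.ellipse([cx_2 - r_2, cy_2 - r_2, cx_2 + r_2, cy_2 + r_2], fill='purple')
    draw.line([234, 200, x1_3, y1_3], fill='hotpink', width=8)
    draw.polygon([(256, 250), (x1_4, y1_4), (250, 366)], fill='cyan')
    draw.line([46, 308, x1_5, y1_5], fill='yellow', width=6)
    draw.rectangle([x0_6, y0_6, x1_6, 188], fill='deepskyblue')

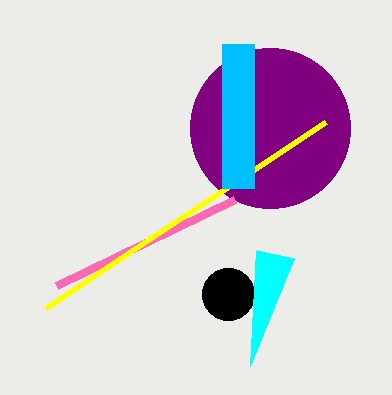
cx_1 = 228, cy_1 = 294, r_1 = 26, cx_2 = 270, cy_2 = 128, r_2 = 80, x1_3 = 56, y1_3 = 286, x1_4 = 294, y1_4 = 258, x1_5 = 326, y1_5 = 122, x0_6 = 222, y0_6 = 44, x1_6 = 254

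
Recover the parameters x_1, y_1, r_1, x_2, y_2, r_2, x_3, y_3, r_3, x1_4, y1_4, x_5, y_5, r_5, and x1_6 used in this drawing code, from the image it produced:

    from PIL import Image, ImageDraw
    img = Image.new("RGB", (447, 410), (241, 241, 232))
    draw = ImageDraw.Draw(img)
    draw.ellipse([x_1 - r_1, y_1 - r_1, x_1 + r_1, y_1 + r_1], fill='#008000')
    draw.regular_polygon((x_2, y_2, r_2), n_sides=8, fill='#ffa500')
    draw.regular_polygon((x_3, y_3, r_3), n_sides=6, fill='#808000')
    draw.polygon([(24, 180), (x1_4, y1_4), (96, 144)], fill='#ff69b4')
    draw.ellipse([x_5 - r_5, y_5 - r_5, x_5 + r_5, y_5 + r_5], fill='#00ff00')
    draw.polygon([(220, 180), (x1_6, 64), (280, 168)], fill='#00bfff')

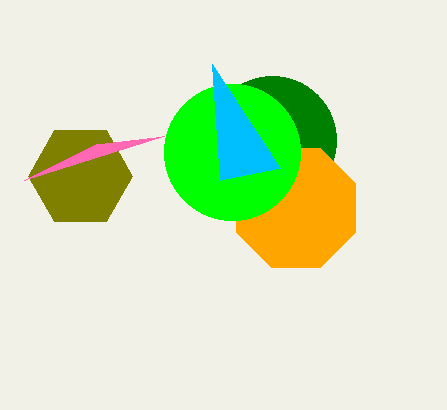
x_1 = 272; y_1 = 140; r_1 = 64; x_2 = 296; y_2 = 208; r_2 = 64; x_3 = 80; y_3 = 176; r_3 = 52; x1_4 = 164; y1_4 = 136; x_5 = 232; y_5 = 152; r_5 = 68; x1_6 = 212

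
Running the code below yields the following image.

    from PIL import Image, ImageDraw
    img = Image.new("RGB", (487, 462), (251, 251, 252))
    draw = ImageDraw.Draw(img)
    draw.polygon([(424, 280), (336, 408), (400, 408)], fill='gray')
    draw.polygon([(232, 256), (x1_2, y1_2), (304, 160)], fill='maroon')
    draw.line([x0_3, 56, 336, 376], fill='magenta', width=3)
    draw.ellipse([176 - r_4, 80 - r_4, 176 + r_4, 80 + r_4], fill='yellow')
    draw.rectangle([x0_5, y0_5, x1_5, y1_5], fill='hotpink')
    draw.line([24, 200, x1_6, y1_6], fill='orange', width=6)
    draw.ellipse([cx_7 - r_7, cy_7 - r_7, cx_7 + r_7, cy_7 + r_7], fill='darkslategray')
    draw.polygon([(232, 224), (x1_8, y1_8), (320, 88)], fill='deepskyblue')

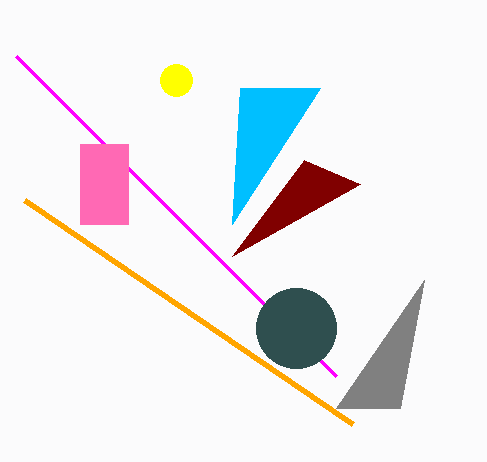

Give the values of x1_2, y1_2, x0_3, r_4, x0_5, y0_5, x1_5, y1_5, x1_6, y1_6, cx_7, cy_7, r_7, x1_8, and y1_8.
x1_2 = 360; y1_2 = 184; x0_3 = 16; r_4 = 16; x0_5 = 80; y0_5 = 144; x1_5 = 128; y1_5 = 224; x1_6 = 352; y1_6 = 424; cx_7 = 296; cy_7 = 328; r_7 = 40; x1_8 = 240; y1_8 = 88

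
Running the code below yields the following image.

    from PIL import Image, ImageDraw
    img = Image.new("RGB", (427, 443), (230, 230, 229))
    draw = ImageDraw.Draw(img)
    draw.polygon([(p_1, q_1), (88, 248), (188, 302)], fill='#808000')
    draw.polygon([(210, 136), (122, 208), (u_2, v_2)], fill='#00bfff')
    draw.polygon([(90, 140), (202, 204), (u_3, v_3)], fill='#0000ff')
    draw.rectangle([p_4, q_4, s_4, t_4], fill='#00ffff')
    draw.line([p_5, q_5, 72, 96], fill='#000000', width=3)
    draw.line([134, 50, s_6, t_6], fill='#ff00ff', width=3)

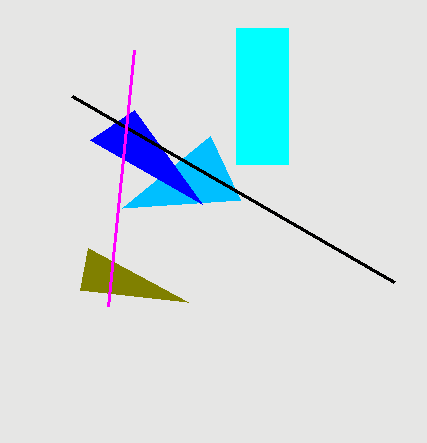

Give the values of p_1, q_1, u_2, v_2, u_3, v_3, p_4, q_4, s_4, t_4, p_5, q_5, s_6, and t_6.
p_1 = 80; q_1 = 290; u_2 = 240; v_2 = 200; u_3 = 134; v_3 = 110; p_4 = 236; q_4 = 28; s_4 = 288; t_4 = 164; p_5 = 394; q_5 = 282; s_6 = 108; t_6 = 306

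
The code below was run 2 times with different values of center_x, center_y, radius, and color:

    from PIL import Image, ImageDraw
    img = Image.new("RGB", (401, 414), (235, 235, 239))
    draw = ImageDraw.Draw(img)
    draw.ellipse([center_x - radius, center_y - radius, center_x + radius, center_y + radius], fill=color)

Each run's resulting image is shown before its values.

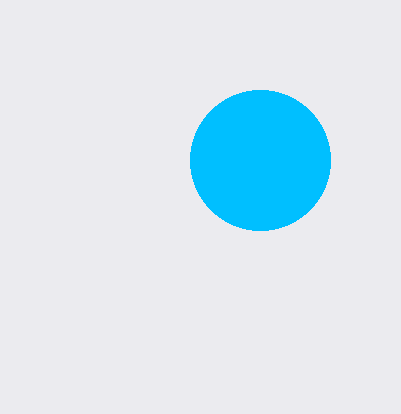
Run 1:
center_x = 260; center_y = 160; radius = 70; color = 'deepskyblue'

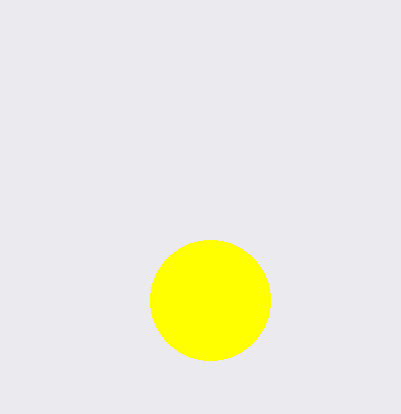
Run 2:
center_x = 210; center_y = 300; radius = 60; color = 'yellow'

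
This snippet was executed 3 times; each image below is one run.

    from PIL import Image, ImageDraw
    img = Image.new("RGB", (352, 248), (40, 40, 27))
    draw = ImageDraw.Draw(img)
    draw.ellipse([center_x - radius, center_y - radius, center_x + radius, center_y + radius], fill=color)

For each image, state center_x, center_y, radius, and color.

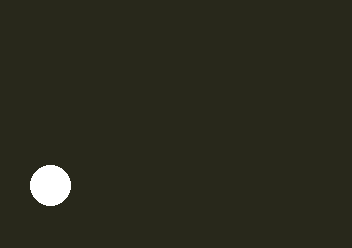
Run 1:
center_x = 50, center_y = 185, radius = 20, color = 'white'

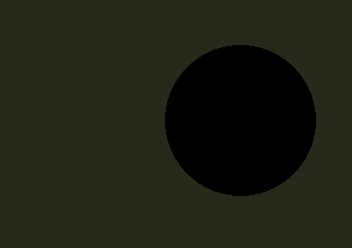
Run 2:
center_x = 240
center_y = 120
radius = 75
color = 'black'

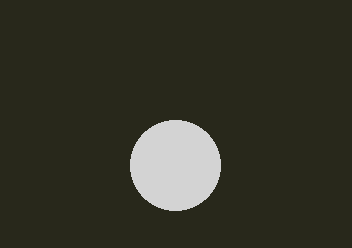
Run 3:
center_x = 175
center_y = 165
radius = 45
color = 'lightgray'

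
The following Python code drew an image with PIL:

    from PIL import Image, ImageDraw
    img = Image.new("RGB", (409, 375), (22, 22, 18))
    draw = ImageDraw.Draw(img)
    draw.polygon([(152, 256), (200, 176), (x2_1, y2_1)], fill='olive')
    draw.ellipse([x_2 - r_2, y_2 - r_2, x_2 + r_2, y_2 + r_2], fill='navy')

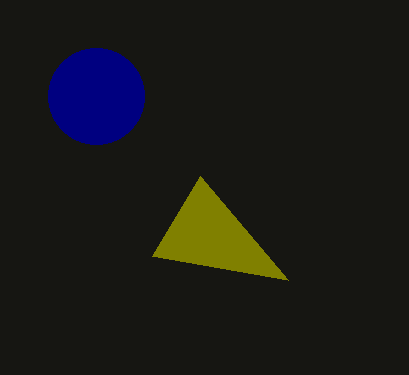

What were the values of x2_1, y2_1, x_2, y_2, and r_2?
x2_1 = 288
y2_1 = 280
x_2 = 96
y_2 = 96
r_2 = 48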